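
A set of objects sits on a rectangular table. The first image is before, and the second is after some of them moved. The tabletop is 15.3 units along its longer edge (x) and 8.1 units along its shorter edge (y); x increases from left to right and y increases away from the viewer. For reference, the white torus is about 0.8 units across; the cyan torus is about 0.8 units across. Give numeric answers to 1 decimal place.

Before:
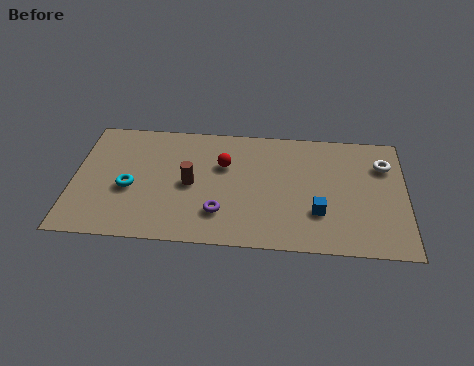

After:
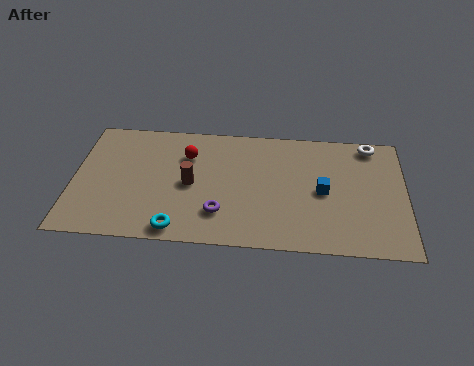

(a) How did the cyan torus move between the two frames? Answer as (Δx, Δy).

(2.3, -2.5)

The cyan torus started near (2.6, 3.4) and ended near (4.9, 0.9).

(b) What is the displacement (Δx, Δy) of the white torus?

(-0.6, 1.3)

From the two frames, the white torus sits at roughly (14.3, 5.9) before and (13.7, 7.2) after.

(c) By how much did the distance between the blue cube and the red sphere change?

+1.4

Before: roughly 5.2 units apart; after: 6.6. That's 1.4 units further apart.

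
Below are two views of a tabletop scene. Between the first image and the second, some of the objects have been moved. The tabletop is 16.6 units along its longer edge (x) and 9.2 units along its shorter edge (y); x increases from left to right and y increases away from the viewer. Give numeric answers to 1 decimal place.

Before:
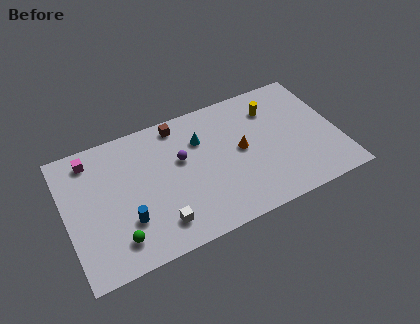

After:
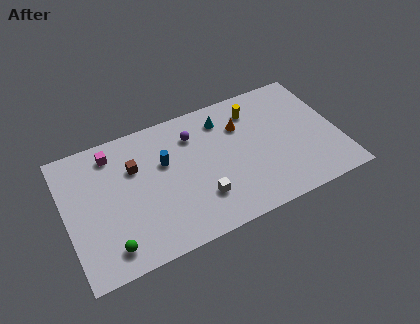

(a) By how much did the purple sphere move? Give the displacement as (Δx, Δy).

(0.9, 1.4)

The purple sphere was at about (7.1, 5.6) and moved to about (8.0, 7.0).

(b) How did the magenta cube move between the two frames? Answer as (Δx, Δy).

(1.3, -0.1)

The magenta cube was at about (1.8, 7.8) and moved to about (3.1, 7.7).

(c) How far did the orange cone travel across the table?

1.7

The orange cone moved from about (10.7, 4.8) to (10.9, 6.5), a distance of √(0.2² + 1.7²) ≈ 1.7.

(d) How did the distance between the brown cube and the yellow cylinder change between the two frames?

+1.8

Before: roughly 5.8 units apart; after: 7.6. That's 1.8 units further apart.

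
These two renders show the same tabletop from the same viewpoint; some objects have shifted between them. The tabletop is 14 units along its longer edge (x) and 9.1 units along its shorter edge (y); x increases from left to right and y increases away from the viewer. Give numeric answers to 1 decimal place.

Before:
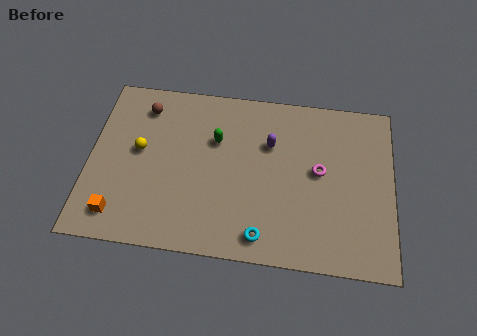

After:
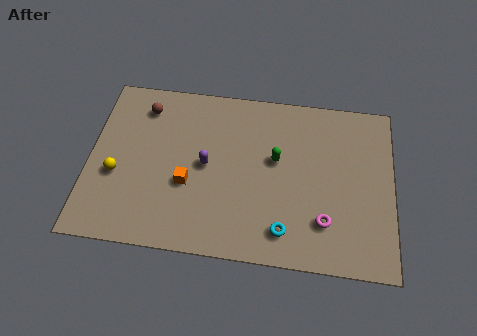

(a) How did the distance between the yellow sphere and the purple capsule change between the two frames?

-1.9

They were about 6.1 units apart before and 4.2 after — 1.9 units closer together.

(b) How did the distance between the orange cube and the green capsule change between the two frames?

-1.8

They were about 6.2 units apart before and 4.4 after — 1.8 units closer together.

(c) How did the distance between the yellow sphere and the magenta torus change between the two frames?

+1.4

They were about 8.3 units apart before and 9.7 after — 1.4 units further apart.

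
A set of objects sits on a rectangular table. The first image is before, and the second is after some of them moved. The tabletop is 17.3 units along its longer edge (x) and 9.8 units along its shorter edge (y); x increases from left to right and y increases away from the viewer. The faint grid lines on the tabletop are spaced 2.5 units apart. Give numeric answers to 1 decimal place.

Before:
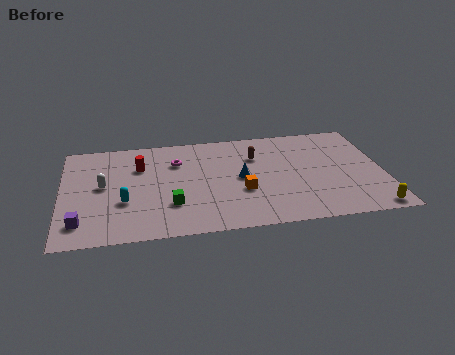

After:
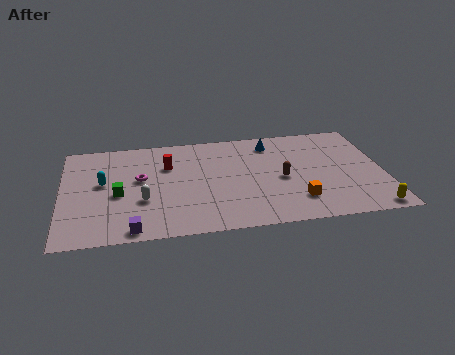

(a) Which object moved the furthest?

the blue cone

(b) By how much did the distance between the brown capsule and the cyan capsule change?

+1.7

They were about 8.0 units apart before and 9.7 after — 1.7 units further apart.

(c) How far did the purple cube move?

2.9

The purple cube moved from about (1.0, 1.9) to (3.7, 0.9), a distance of √(2.7² + 1.0²) ≈ 2.9.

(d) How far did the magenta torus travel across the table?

2.4

The magenta torus moved from about (6.2, 7.0) to (4.2, 5.6), a distance of √(2.0² + 1.4²) ≈ 2.4.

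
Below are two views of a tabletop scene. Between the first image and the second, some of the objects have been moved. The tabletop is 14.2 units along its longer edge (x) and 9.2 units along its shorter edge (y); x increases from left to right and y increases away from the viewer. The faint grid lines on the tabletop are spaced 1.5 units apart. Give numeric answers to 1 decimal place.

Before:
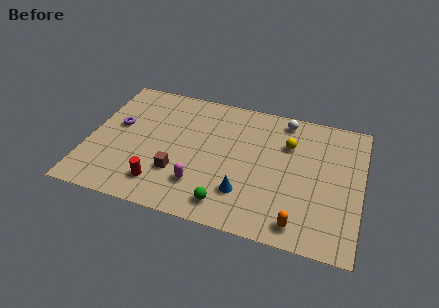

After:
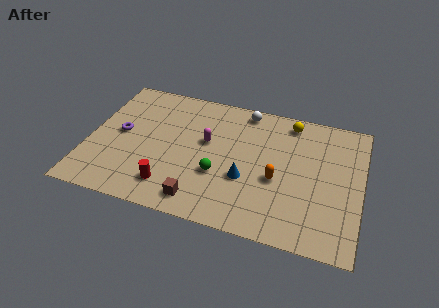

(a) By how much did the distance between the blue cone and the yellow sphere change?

+0.5

The distance was about 4.5 in the first image and 5.0 in the second, so they moved 0.5 units further apart.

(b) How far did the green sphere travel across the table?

2.0

From (7.5, 1.4) to (6.9, 3.3), the green sphere covered √(0.6² + 1.9²) ≈ 2.0 units.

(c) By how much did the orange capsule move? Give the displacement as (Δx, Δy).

(-1.3, 2.6)

The orange capsule started near (11.2, 1.2) and ended near (9.9, 3.8).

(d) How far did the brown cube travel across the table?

2.0

The brown cube was near (4.8, 2.8) before and (6.1, 1.3) after, so it travelled √(1.3² + 1.5²) ≈ 2.0 units.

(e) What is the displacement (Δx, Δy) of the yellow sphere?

(0.0, 1.6)

From the two frames, the yellow sphere sits at roughly (10.3, 6.4) before and (10.3, 8.0) after.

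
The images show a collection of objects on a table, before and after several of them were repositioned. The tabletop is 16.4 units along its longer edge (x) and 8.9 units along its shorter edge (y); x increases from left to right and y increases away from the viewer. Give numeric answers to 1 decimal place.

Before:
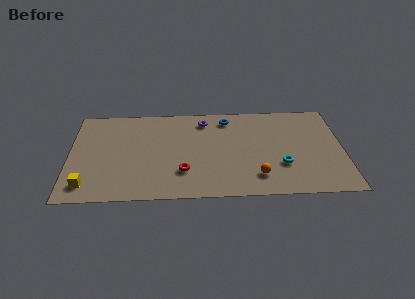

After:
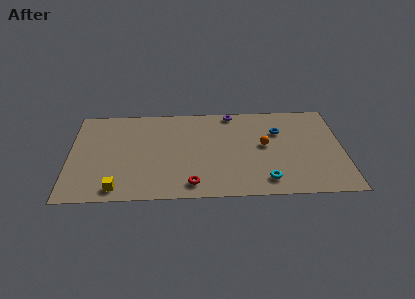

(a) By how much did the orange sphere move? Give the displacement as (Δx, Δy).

(0.5, 2.9)

The orange sphere started near (11.2, 1.9) and ended near (11.7, 4.8).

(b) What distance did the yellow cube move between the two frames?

1.8

From (1.1, 1.5) to (2.9, 1.1), the yellow cube covered √(1.8² + 0.4²) ≈ 1.8 units.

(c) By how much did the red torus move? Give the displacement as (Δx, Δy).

(0.5, -1.2)

From the two frames, the red torus sits at roughly (6.8, 2.5) before and (7.3, 1.3) after.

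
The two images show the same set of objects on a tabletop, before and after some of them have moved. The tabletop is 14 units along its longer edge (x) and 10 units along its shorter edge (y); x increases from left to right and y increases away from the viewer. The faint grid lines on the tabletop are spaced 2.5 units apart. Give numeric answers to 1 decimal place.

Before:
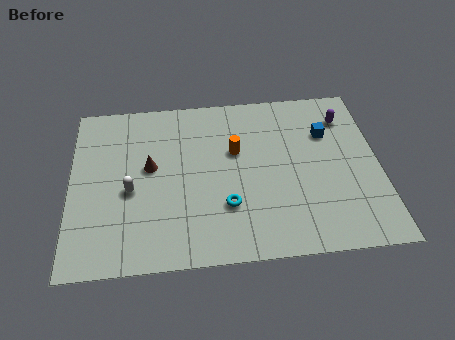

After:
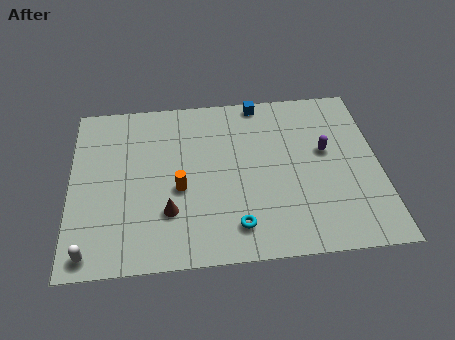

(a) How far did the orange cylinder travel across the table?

3.3

From (7.5, 6.2) to (4.9, 4.2), the orange cylinder covered √(2.6² + 2.0²) ≈ 3.3 units.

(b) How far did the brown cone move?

2.8

The brown cone was near (3.6, 5.6) before and (4.4, 2.9) after, so it travelled √(0.8² + 2.7²) ≈ 2.8 units.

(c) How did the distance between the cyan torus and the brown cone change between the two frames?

-1.1

Before: roughly 4.3 units apart; after: 3.2. That's 1.1 units closer together.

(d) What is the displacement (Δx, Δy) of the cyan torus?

(0.4, -1.2)

The cyan torus was at about (7.0, 3.0) and moved to about (7.4, 1.8).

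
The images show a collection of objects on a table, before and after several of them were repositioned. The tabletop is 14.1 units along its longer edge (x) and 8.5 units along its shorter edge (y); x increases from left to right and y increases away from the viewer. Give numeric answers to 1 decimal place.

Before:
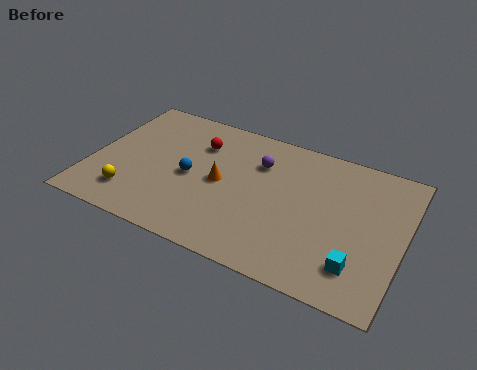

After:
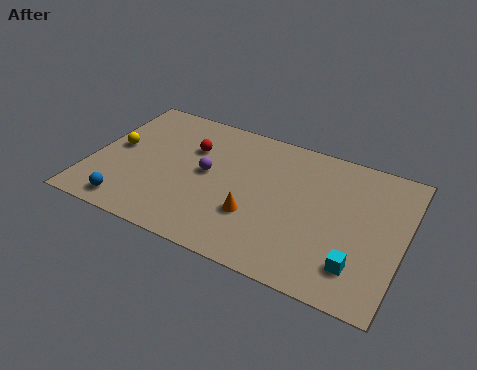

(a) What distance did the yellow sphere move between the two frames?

2.9

The yellow sphere was near (2.1, 1.8) before and (1.0, 4.5) after, so it travelled √(1.1² + 2.7²) ≈ 2.9 units.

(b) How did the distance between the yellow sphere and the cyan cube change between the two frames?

+1.4

The distance was about 10.2 in the first image and 11.6 in the second, so they moved 1.4 units further apart.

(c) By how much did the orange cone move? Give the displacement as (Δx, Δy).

(1.7, -1.4)

The orange cone was at about (5.9, 4.2) and moved to about (7.6, 2.8).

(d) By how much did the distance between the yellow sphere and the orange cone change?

+2.3

Before: roughly 4.5 units apart; after: 6.8. That's 2.3 units further apart.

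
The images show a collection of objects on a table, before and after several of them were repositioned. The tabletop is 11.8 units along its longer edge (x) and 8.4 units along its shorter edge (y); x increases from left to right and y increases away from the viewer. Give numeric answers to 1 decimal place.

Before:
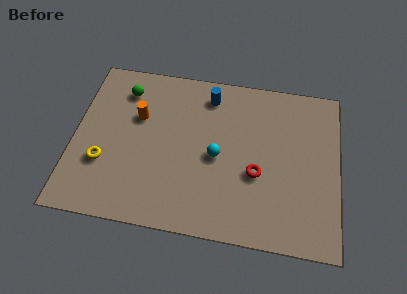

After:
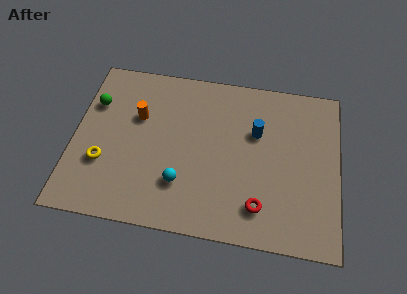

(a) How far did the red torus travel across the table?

1.6

The red torus was near (8.2, 3.3) before and (8.4, 1.7) after, so it travelled √(0.2² + 1.6²) ≈ 1.6 units.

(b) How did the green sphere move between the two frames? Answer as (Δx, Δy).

(-1.3, -0.9)

The green sphere was at about (2.1, 6.7) and moved to about (0.8, 5.8).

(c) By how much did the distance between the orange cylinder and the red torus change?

+0.9

The distance was about 5.8 in the first image and 6.7 in the second, so they moved 0.9 units further apart.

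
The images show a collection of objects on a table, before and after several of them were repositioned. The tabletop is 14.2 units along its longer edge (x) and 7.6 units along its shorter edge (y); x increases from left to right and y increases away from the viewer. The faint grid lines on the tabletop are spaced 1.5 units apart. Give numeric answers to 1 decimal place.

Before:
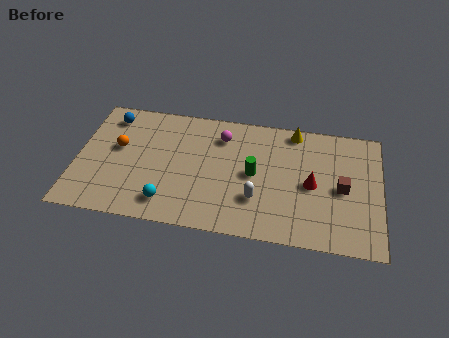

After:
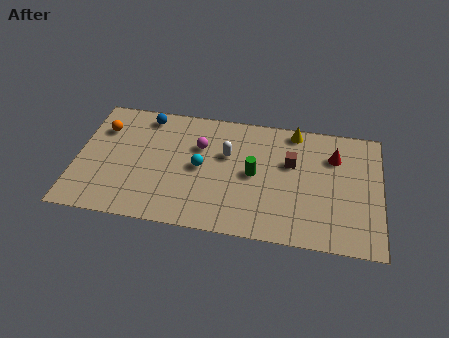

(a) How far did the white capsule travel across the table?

2.9

The white capsule was near (8.5, 2.3) before and (7.0, 4.8) after, so it travelled √(1.5² + 2.5²) ≈ 2.9 units.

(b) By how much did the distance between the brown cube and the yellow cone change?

-1.9

The distance was about 3.9 in the first image and 2.0 in the second, so they moved 1.9 units closer together.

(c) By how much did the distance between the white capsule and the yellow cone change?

-1.1

The distance was about 4.8 in the first image and 3.7 in the second, so they moved 1.1 units closer together.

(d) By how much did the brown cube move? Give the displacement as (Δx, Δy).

(-2.4, 1.2)

From the two frames, the brown cube sits at roughly (12.4, 3.6) before and (10.0, 4.8) after.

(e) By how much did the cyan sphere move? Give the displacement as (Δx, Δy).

(1.4, 2.4)

The cyan sphere was at about (4.4, 1.4) and moved to about (5.8, 3.8).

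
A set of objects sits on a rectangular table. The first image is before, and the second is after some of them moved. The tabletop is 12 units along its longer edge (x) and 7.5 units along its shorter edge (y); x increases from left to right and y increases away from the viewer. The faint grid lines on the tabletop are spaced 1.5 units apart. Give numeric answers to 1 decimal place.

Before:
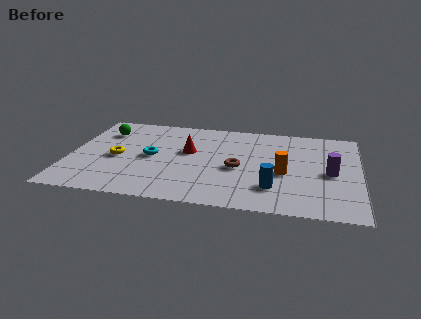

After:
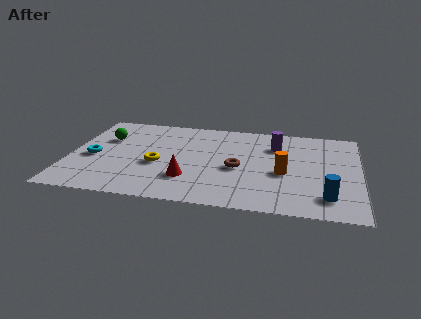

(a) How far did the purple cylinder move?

3.0

The purple cylinder was near (10.8, 3.5) before and (8.5, 5.5) after, so it travelled √(2.3² + 2.0²) ≈ 3.0 units.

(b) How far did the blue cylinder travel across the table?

2.2

From (8.5, 1.9) to (10.7, 1.5), the blue cylinder covered √(2.2² + 0.4²) ≈ 2.2 units.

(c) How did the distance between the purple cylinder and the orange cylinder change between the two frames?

+0.4

Before: roughly 1.9 units apart; after: 2.3. That's 0.4 units further apart.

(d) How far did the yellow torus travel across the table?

1.7

The yellow torus moved from about (2.0, 3.4) to (3.7, 3.1), a distance of √(1.7² + 0.3²) ≈ 1.7.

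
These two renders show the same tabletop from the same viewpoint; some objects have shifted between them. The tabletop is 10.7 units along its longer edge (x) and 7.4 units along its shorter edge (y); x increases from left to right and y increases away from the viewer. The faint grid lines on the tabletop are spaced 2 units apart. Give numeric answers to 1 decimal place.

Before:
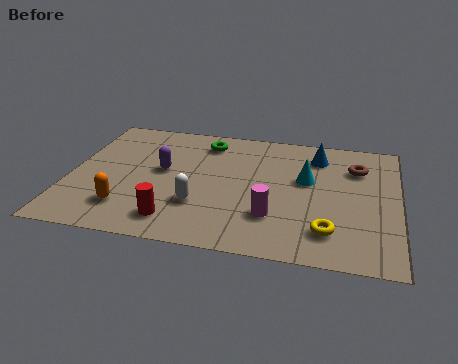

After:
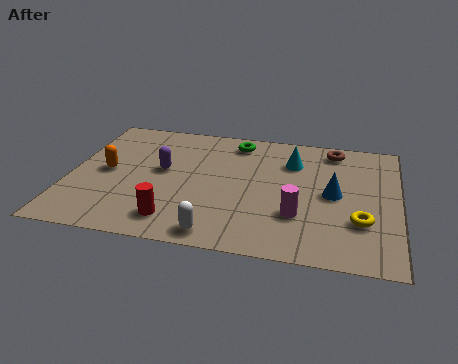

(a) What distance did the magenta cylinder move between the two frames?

0.8

The magenta cylinder was near (6.7, 2.1) before and (7.5, 2.3) after, so it travelled √(0.8² + 0.2²) ≈ 0.8 units.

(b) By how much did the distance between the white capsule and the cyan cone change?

+1.1

They were about 4.0 units apart before and 5.1 after — 1.1 units further apart.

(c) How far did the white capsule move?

1.7

The white capsule was near (4.3, 2.3) before and (5.0, 0.8) after, so it travelled √(0.7² + 1.5²) ≈ 1.7 units.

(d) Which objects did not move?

the purple capsule and the red cylinder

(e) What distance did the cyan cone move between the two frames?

1.1

The cyan cone was near (7.7, 4.4) before and (7.2, 5.4) after, so it travelled √(0.5² + 1.0²) ≈ 1.1 units.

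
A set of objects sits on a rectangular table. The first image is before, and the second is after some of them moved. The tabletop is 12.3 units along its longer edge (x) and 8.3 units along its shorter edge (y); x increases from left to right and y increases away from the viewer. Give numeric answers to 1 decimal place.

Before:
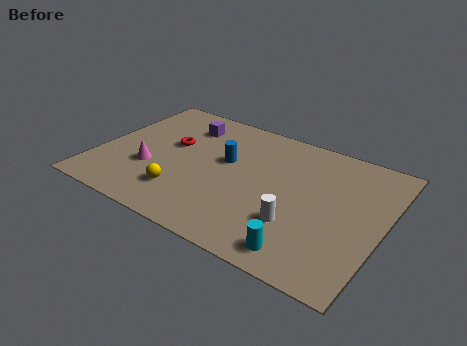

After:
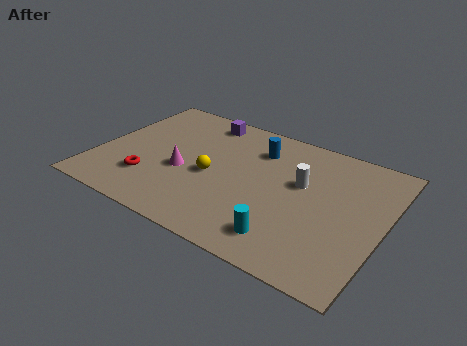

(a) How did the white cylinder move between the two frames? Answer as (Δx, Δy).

(-0.2, 2.5)

The white cylinder was at about (8.9, 2.5) and moved to about (8.7, 5.0).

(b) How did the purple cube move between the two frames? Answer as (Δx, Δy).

(0.7, 0.7)

The purple cube was at about (3.3, 6.5) and moved to about (4.0, 7.2).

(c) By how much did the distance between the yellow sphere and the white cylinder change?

-1.0

The distance was about 4.9 in the first image and 3.9 in the second, so they moved 1.0 units closer together.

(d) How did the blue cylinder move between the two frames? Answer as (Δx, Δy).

(1.2, 1.4)

The blue cylinder was at about (5.4, 4.9) and moved to about (6.6, 6.3).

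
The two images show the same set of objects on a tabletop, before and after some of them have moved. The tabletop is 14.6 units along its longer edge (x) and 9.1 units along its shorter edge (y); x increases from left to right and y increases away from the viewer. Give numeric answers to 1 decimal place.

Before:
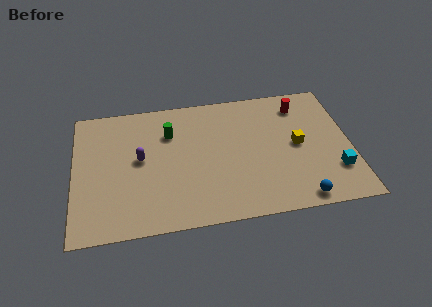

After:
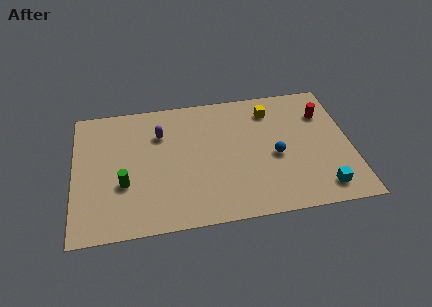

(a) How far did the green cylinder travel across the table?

4.1

The green cylinder was near (5.1, 6.5) before and (2.6, 3.3) after, so it travelled √(2.5² + 3.2²) ≈ 4.1 units.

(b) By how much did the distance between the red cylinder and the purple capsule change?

-0.3

Before: roughly 9.0 units apart; after: 8.7. That's 0.3 units closer together.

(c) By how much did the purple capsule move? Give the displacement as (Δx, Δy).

(1.1, 1.6)

From the two frames, the purple capsule sits at roughly (3.5, 4.9) before and (4.6, 6.5) after.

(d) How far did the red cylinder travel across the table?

1.4

The red cylinder was near (12.1, 7.4) before and (13.3, 6.6) after, so it travelled √(1.2² + 0.8²) ≈ 1.4 units.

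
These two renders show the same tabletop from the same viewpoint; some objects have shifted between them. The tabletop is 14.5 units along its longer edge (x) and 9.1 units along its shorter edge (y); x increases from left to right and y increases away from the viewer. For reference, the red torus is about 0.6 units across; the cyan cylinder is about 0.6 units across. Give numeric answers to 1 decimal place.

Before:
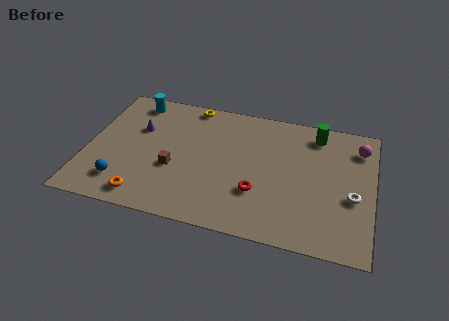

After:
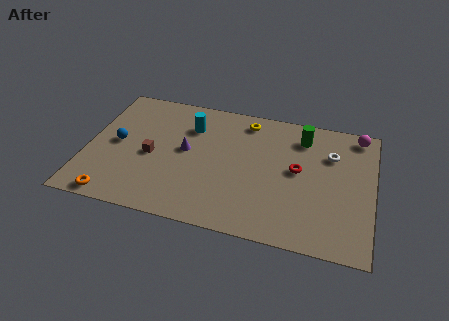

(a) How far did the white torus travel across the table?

3.0

The white torus moved from about (13.5, 3.7) to (12.3, 6.4), a distance of √(1.2² + 2.7²) ≈ 3.0.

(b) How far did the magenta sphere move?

0.9

The magenta sphere was near (13.7, 7.2) before and (13.6, 8.1) after, so it travelled √(0.1² + 0.9²) ≈ 0.9 units.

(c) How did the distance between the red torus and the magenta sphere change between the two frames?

-2.2

Before: roughly 6.5 units apart; after: 4.3. That's 2.2 units closer together.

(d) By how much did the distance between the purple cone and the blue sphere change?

-0.5

The distance was about 4.0 in the first image and 3.5 in the second, so they moved 0.5 units closer together.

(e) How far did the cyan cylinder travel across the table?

3.2

The cyan cylinder was near (2.1, 7.9) before and (5.1, 6.7) after, so it travelled √(3.0² + 1.2²) ≈ 3.2 units.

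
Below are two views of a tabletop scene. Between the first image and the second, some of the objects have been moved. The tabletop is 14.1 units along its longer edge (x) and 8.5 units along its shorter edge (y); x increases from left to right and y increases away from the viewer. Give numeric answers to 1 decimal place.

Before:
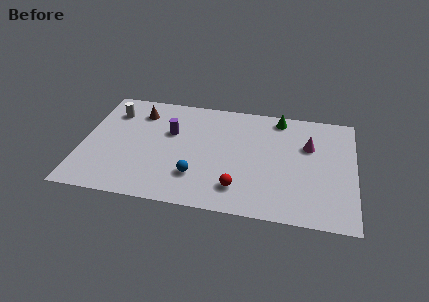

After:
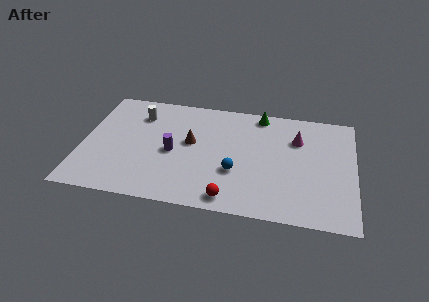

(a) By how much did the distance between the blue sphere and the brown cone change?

-2.4

Before: roughly 5.4 units apart; after: 3.0. That's 2.4 units closer together.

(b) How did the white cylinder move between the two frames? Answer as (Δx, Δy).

(1.4, 0.0)

The white cylinder started near (1.4, 6.5) and ended near (2.8, 6.5).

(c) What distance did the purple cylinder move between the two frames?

1.5

From (4.5, 5.4) to (4.7, 3.9), the purple cylinder covered √(0.2² + 1.5²) ≈ 1.5 units.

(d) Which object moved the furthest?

the brown cone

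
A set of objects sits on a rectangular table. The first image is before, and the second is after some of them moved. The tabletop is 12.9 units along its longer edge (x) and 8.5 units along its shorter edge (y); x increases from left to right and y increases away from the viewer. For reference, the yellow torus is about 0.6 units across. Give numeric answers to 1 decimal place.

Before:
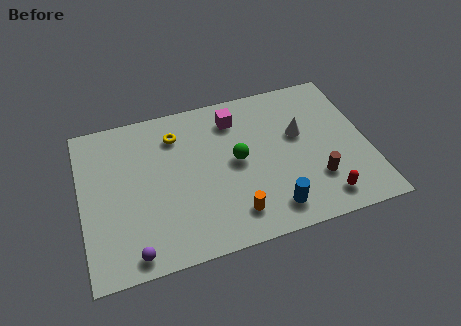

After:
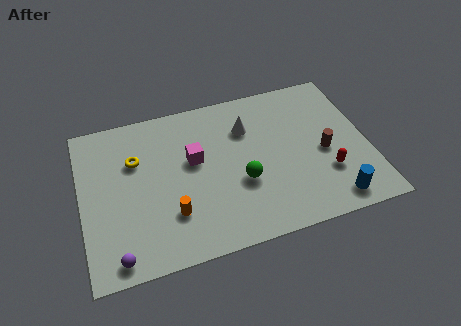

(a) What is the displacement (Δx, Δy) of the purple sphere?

(-0.7, 0.0)

The purple sphere started near (2.1, 0.9) and ended near (1.4, 0.9).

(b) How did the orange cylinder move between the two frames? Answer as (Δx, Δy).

(-2.7, 0.8)

The orange cylinder was at about (6.6, 1.6) and moved to about (3.9, 2.4).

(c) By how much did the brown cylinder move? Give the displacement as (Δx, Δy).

(0.5, 1.4)

The brown cylinder started near (10.4, 2.4) and ended near (10.9, 3.8).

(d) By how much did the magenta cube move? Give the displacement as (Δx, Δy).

(-2.0, -1.8)

The magenta cube started near (7.1, 6.8) and ended near (5.1, 5.0).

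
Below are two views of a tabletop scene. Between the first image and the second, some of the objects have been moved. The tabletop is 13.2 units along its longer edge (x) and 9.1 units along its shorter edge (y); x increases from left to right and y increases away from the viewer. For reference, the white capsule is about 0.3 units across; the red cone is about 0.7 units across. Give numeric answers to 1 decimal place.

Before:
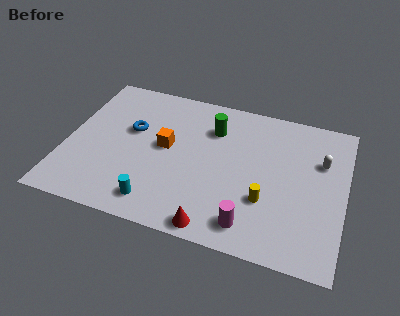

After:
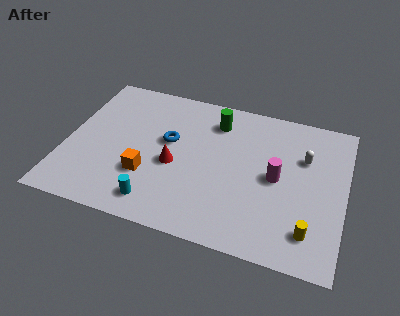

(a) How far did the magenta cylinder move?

3.3

The magenta cylinder moved from about (9.0, 1.4) to (10.0, 4.5), a distance of √(1.0² + 3.1²) ≈ 3.3.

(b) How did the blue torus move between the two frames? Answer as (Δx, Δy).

(1.8, -0.2)

From the two frames, the blue torus sits at roughly (3.0, 5.5) before and (4.8, 5.3) after.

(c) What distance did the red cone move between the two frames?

3.8

The red cone was near (7.4, 0.8) before and (5.2, 3.9) after, so it travelled √(2.2² + 3.1²) ≈ 3.8 units.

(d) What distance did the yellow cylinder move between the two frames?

2.4

The yellow cylinder moved from about (9.6, 3.0) to (11.7, 1.8), a distance of √(2.1² + 1.2²) ≈ 2.4.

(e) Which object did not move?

the cyan cylinder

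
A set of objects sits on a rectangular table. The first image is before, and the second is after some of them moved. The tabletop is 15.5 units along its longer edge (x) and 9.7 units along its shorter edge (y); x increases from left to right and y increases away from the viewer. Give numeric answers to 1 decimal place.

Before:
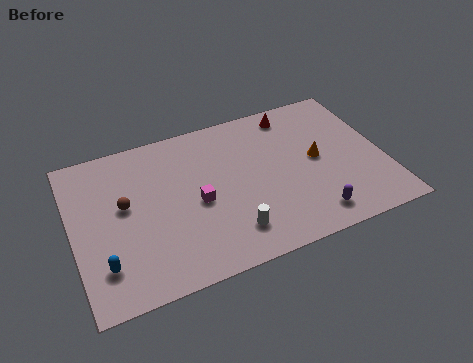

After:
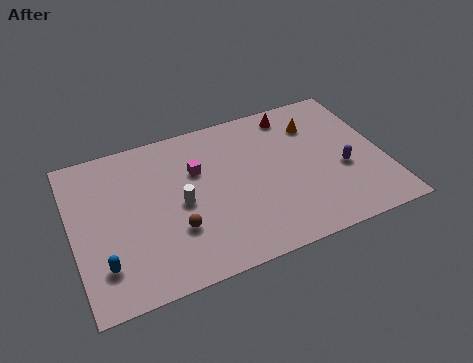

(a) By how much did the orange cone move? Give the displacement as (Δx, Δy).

(0.2, 2.3)

From the two frames, the orange cone sits at roughly (12.2, 5.0) before and (12.4, 7.3) after.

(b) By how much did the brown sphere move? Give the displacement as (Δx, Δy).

(2.3, -2.4)

From the two frames, the brown sphere sits at roughly (2.6, 5.5) before and (4.9, 3.1) after.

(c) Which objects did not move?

the blue capsule and the red cone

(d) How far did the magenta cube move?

2.0

From (6.1, 4.4) to (6.3, 6.4), the magenta cube covered √(0.2² + 2.0²) ≈ 2.0 units.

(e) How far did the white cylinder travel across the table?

3.4

The white cylinder was near (7.5, 2.0) before and (5.3, 4.6) after, so it travelled √(2.2² + 2.6²) ≈ 3.4 units.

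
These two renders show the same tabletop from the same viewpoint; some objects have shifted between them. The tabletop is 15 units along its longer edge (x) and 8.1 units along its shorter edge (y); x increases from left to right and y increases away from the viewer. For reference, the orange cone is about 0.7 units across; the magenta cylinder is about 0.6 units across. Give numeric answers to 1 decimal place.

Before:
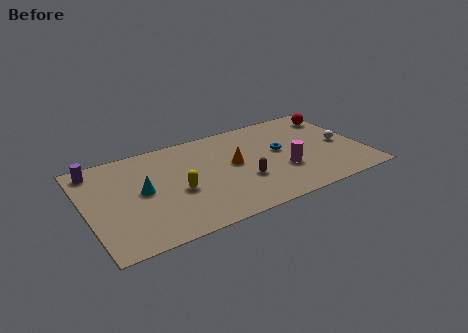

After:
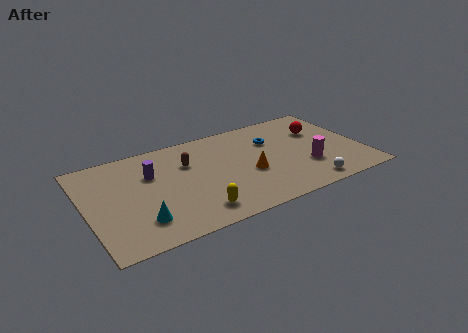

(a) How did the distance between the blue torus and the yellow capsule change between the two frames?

+0.5

The distance was about 5.9 in the first image and 6.4 in the second, so they moved 0.5 units further apart.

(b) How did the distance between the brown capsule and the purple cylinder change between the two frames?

-6.6

The distance was about 8.6 in the first image and 2.0 in the second, so they moved 6.6 units closer together.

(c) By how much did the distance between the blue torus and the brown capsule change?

+1.8

The distance was about 2.9 in the first image and 4.7 in the second, so they moved 1.8 units further apart.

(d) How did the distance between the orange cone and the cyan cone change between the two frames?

+1.3

They were about 5.0 units apart before and 6.3 after — 1.3 units further apart.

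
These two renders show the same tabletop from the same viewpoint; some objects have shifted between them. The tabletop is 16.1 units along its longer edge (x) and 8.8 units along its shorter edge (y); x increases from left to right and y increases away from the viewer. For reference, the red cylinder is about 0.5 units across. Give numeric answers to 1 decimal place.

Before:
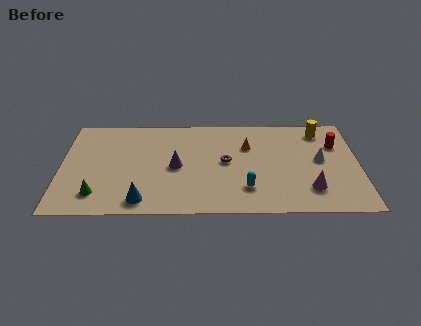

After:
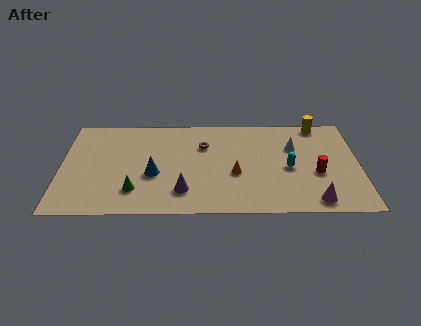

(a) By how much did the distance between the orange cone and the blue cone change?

-3.1

They were about 7.5 units apart before and 4.4 after — 3.1 units closer together.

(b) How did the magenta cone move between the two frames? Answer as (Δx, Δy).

(0.2, -1.0)

The magenta cone started near (13.4, 2.1) and ended near (13.6, 1.1).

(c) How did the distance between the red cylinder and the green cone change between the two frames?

-3.7

The distance was about 13.6 in the first image and 9.9 in the second, so they moved 3.7 units closer together.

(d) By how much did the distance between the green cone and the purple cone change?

-2.2

Before: roughly 4.8 units apart; after: 2.6. That's 2.2 units closer together.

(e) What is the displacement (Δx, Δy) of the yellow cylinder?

(-0.1, 0.6)

From the two frames, the yellow cylinder sits at roughly (14.1, 7.4) before and (14.0, 8.0) after.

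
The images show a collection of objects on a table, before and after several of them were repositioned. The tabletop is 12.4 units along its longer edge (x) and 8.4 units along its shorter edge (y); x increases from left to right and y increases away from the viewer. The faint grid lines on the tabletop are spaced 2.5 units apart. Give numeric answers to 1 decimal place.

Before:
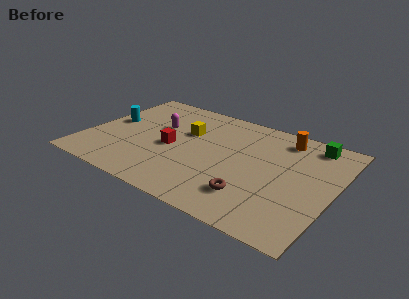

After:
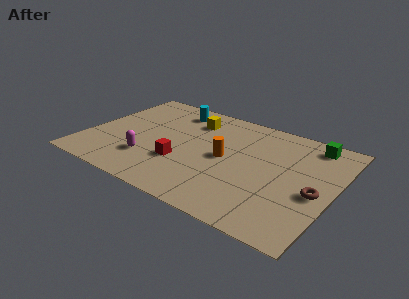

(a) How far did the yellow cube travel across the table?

1.1

The yellow cube moved from about (4.8, 5.4) to (4.9, 6.5), a distance of √(0.1² + 1.1²) ≈ 1.1.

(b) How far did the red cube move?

1.2

The red cube was near (4.3, 3.8) before and (5.0, 2.8) after, so it travelled √(0.7² + 1.0²) ≈ 1.2 units.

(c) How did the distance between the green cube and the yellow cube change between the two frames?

-0.3

Before: roughly 6.4 units apart; after: 6.1. That's 0.3 units closer together.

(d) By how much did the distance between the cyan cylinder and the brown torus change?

+0.4

The distance was about 8.1 in the first image and 8.5 in the second, so they moved 0.4 units further apart.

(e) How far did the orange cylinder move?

3.8

From (9.5, 7.1) to (7.0, 4.2), the orange cylinder covered √(2.5² + 2.9²) ≈ 3.8 units.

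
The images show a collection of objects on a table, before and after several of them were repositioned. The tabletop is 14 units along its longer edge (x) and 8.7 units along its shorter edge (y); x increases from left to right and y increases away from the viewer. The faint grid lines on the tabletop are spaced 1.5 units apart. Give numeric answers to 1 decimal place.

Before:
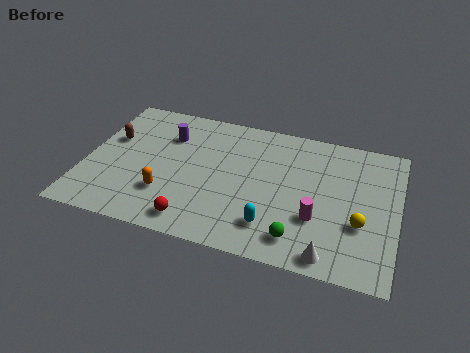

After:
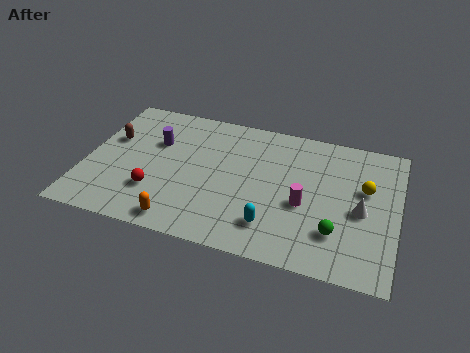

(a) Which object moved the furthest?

the white cone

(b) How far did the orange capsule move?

1.7

From (3.8, 2.5) to (4.6, 1.0), the orange capsule covered √(0.8² + 1.5²) ≈ 1.7 units.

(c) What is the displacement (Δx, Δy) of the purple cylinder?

(-0.5, -0.6)

The purple cylinder was at about (3.5, 6.3) and moved to about (3.0, 5.7).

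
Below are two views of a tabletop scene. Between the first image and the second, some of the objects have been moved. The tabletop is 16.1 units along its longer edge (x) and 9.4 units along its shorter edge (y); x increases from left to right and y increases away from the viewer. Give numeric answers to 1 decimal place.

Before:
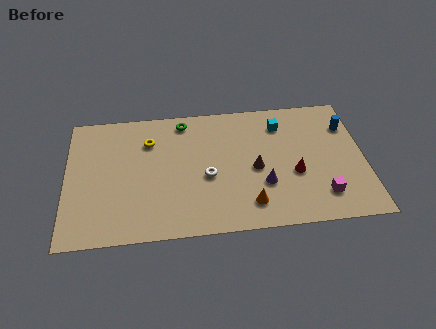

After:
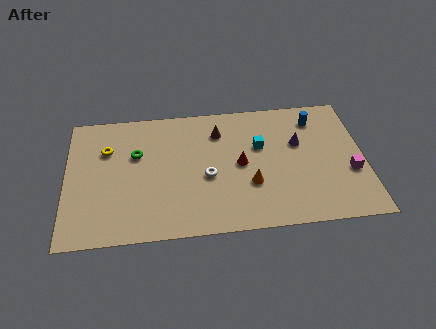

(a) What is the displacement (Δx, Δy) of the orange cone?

(0.1, 1.4)

The orange cone was at about (9.8, 1.8) and moved to about (9.9, 3.2).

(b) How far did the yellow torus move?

2.3

The yellow torus was near (4.5, 6.9) before and (2.2, 6.5) after, so it travelled √(2.3² + 0.4²) ≈ 2.3 units.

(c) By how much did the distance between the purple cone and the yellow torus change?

+3.2

The distance was about 7.2 in the first image and 10.4 in the second, so they moved 3.2 units further apart.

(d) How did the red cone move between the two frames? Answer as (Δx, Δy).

(-2.9, 1.0)

From the two frames, the red cone sits at roughly (12.3, 3.7) before and (9.4, 4.7) after.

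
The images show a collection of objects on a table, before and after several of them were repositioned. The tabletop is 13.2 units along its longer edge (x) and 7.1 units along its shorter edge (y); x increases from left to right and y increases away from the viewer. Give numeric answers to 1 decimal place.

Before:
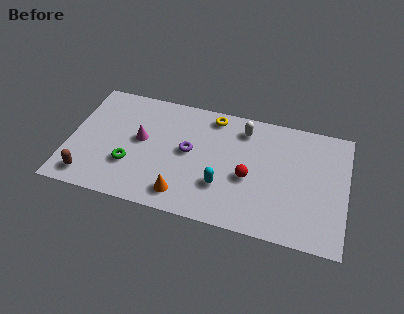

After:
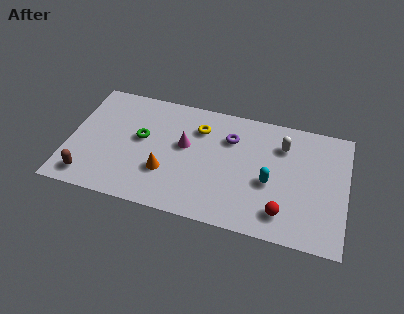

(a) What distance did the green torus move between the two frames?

1.7

The green torus moved from about (3.0, 2.3) to (3.4, 4.0), a distance of √(0.4² + 1.7²) ≈ 1.7.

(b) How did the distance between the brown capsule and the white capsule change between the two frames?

+1.4

Before: roughly 8.5 units apart; after: 9.9. That's 1.4 units further apart.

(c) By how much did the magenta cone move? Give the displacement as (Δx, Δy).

(2.1, 0.2)

The magenta cone was at about (3.4, 3.9) and moved to about (5.5, 4.1).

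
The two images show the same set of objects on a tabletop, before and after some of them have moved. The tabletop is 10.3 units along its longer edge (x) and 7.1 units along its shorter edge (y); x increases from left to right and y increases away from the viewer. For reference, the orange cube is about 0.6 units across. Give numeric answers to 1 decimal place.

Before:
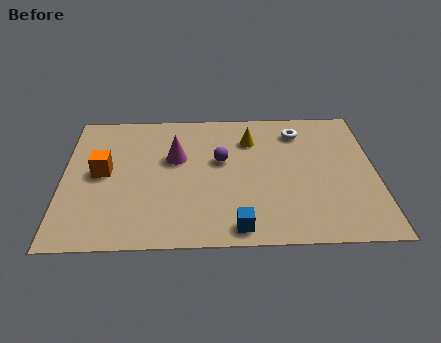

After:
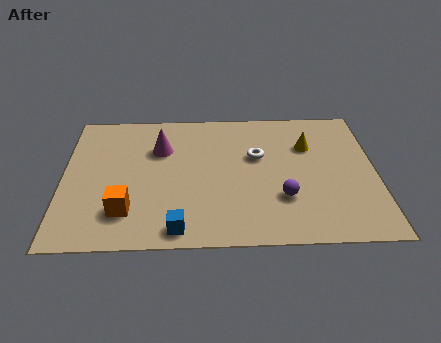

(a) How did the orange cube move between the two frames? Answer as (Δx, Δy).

(0.8, -2.0)

From the two frames, the orange cube sits at roughly (1.3, 3.7) before and (2.1, 1.7) after.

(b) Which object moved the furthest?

the purple sphere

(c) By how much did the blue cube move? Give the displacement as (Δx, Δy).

(-1.9, 0.0)

The blue cube started near (5.7, 0.8) and ended near (3.8, 0.8).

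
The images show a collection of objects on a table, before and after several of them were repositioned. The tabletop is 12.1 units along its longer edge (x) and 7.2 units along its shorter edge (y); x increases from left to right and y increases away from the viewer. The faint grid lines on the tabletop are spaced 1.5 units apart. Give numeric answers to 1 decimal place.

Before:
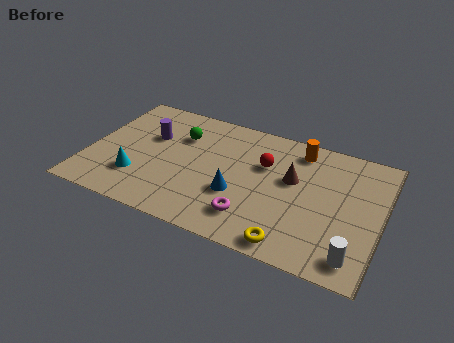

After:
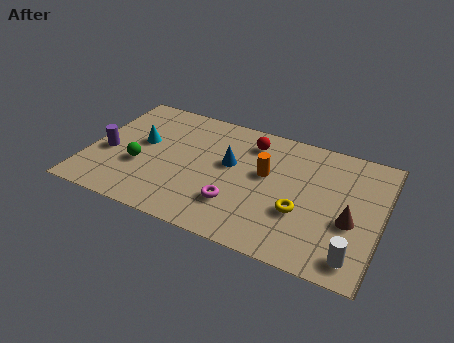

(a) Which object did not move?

the white cylinder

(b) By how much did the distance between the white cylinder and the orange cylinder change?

-0.7

Before: roughly 5.7 units apart; after: 5.0. That's 0.7 units closer together.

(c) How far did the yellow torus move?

1.8

The yellow torus moved from about (8.7, 0.8) to (8.9, 2.6), a distance of √(0.2² + 1.8²) ≈ 1.8.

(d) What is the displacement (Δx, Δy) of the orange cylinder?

(-1.2, -1.9)

The orange cylinder was at about (8.5, 6.1) and moved to about (7.3, 4.2).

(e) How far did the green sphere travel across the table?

2.8

The green sphere moved from about (3.6, 5.1) to (2.2, 2.7), a distance of √(1.4² + 2.4²) ≈ 2.8.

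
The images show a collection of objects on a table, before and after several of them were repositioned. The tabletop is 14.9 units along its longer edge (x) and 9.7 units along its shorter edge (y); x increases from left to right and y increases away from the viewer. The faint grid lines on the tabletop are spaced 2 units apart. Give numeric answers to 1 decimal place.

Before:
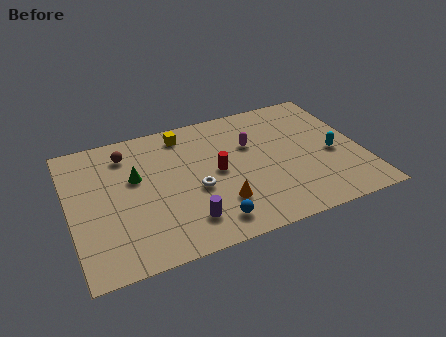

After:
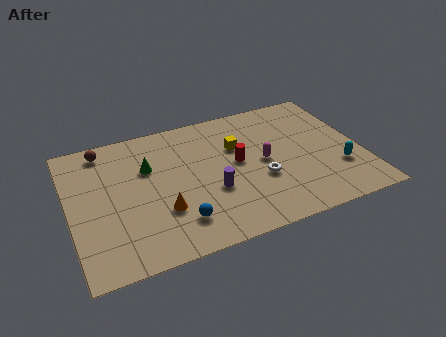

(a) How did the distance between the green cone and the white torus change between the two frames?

+2.7

Before: roughly 3.5 units apart; after: 6.2. That's 2.7 units further apart.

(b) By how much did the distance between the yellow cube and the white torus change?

-1.4

Before: roughly 4.3 units apart; after: 2.9. That's 1.4 units closer together.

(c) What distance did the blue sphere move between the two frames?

1.7

From (6.8, 1.5) to (5.2, 2.1), the blue sphere covered √(1.6² + 0.6²) ≈ 1.7 units.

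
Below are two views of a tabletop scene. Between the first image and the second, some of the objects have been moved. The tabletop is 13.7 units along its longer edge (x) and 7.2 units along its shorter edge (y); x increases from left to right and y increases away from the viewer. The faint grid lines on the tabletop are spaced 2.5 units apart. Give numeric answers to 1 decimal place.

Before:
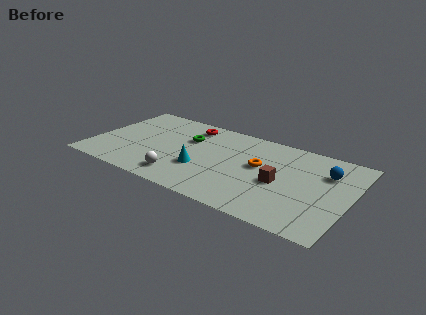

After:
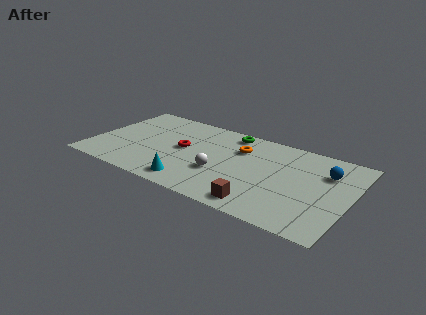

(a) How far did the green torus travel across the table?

2.6

The green torus moved from about (4.9, 4.8) to (7.0, 6.3), a distance of √(2.1² + 1.5²) ≈ 2.6.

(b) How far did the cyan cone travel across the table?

1.4

The cyan cone was near (6.0, 2.5) before and (5.7, 1.1) after, so it travelled √(0.3² + 1.4²) ≈ 1.4 units.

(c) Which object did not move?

the blue sphere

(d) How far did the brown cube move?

2.3

The brown cube was near (10.1, 3.2) before and (9.4, 1.0) after, so it travelled √(0.7² + 2.2²) ≈ 2.3 units.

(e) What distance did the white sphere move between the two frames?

2.3

The white sphere was near (5.1, 1.3) before and (7.0, 2.6) after, so it travelled √(1.9² + 1.3²) ≈ 2.3 units.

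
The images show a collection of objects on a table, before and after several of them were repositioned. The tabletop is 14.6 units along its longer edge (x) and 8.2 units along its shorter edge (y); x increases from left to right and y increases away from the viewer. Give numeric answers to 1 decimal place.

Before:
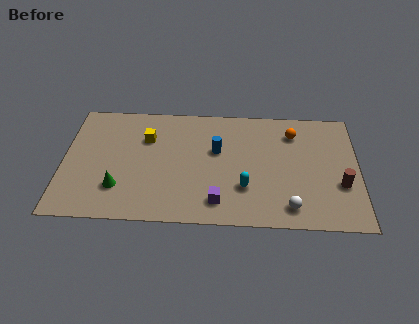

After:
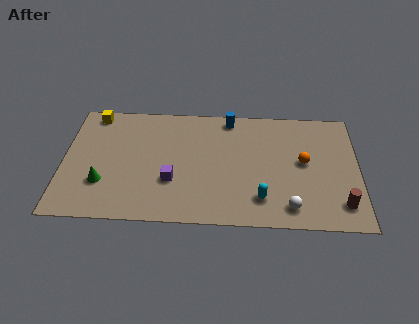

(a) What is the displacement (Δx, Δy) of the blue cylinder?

(0.6, 2.3)

The blue cylinder was at about (7.6, 5.0) and moved to about (8.2, 7.3).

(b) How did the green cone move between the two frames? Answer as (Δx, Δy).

(-0.8, 0.3)

From the two frames, the green cone sits at roughly (2.8, 2.2) before and (2.0, 2.5) after.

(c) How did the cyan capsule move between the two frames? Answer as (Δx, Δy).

(0.8, -0.7)

The cyan capsule started near (9.0, 2.5) and ended near (9.8, 1.8).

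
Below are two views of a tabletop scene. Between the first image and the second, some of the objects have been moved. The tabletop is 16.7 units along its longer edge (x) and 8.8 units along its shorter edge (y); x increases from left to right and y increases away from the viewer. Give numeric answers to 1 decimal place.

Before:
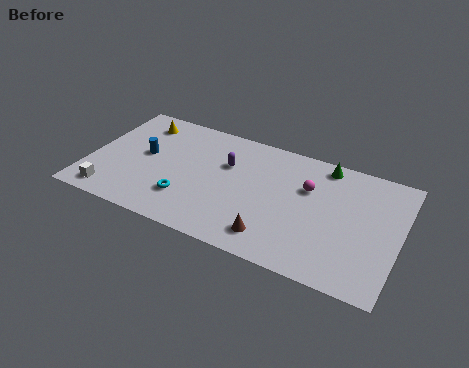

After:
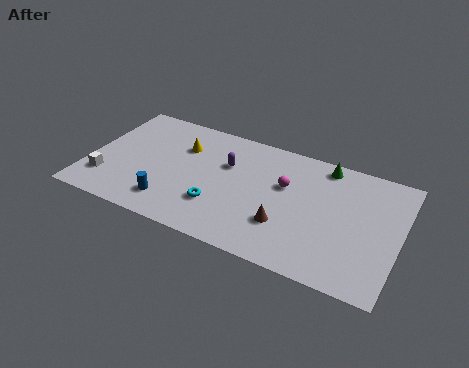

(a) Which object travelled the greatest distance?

the blue cylinder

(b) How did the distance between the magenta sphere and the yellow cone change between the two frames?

-3.8

Before: roughly 9.5 units apart; after: 5.7. That's 3.8 units closer together.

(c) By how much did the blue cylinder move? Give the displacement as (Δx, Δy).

(1.8, -3.0)

The blue cylinder started near (2.9, 4.8) and ended near (4.7, 1.8).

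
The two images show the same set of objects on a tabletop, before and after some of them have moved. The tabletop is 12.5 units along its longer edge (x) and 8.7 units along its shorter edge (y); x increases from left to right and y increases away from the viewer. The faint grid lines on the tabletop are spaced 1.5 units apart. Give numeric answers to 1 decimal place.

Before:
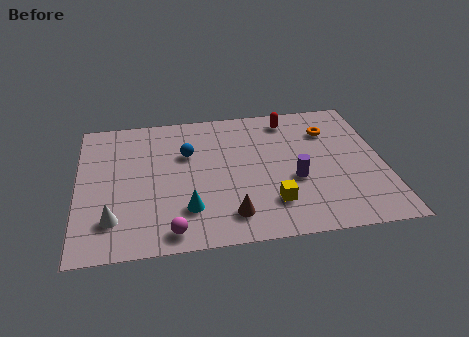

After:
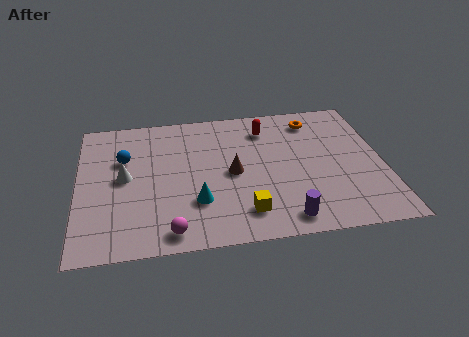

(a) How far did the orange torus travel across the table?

1.0

The orange torus moved from about (10.4, 6.4) to (9.8, 7.2), a distance of √(0.6² + 0.8²) ≈ 1.0.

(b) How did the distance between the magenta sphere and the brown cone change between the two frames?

+1.6

The distance was about 2.5 in the first image and 4.1 in the second, so they moved 1.6 units further apart.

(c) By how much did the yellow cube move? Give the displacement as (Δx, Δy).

(-1.1, -0.4)

The yellow cube started near (7.8, 2.1) and ended near (6.7, 1.7).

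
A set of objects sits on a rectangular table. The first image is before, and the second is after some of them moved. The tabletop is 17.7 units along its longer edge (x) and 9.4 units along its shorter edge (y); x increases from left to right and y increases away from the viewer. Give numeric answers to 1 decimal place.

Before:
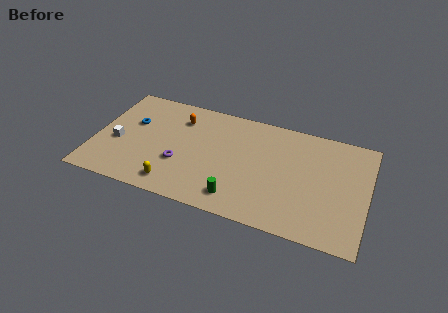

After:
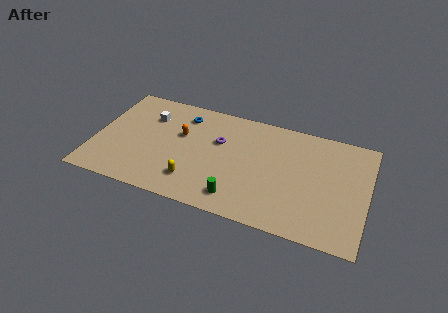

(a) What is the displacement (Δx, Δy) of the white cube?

(1.8, 2.9)

The white cube was at about (1.5, 3.9) and moved to about (3.3, 6.8).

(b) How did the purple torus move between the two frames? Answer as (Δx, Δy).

(2.3, 2.7)

From the two frames, the purple torus sits at roughly (5.7, 3.3) before and (8.0, 6.0) after.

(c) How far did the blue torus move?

3.6

The blue torus moved from about (2.3, 5.9) to (5.5, 7.6), a distance of √(3.2² + 1.7²) ≈ 3.6.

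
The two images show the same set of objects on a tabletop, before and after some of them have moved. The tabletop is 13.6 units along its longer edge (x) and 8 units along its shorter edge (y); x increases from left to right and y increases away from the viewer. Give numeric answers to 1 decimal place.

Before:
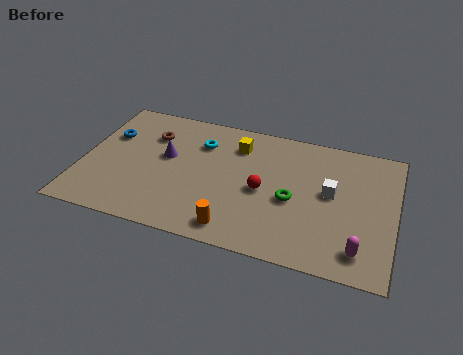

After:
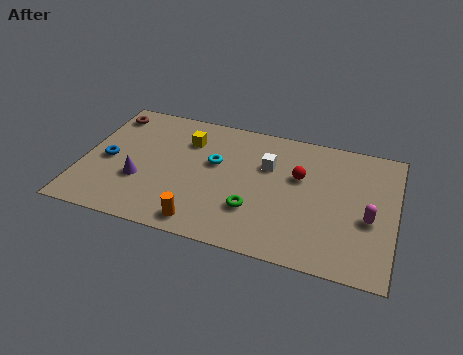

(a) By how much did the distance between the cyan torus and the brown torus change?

+3.1

Before: roughly 2.2 units apart; after: 5.3. That's 3.1 units further apart.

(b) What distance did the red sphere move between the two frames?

2.0

The red sphere moved from about (7.9, 3.7) to (9.4, 5.0), a distance of √(1.5² + 1.3²) ≈ 2.0.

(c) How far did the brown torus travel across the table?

2.2

The brown torus was near (2.8, 5.8) before and (0.8, 6.7) after, so it travelled √(2.0² + 0.9²) ≈ 2.2 units.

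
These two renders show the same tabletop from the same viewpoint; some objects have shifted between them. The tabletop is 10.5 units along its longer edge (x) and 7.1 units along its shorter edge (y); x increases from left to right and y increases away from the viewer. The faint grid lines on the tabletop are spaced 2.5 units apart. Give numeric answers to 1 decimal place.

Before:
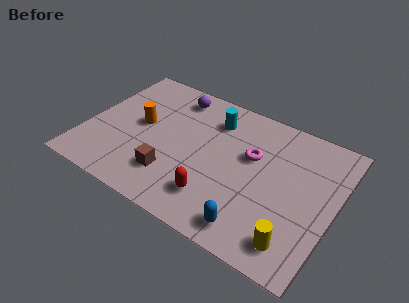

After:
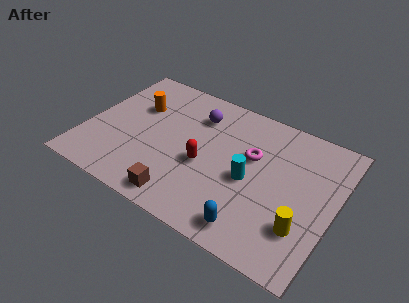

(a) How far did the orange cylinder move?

0.9

From (2.2, 3.8) to (1.9, 4.7), the orange cylinder covered √(0.3² + 0.9²) ≈ 0.9 units.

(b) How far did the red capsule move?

1.6

From (5.8, 1.6) to (5.1, 3.0), the red capsule covered √(0.7² + 1.4²) ≈ 1.6 units.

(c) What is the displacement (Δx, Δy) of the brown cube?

(0.6, -0.9)

From the two frames, the brown cube sits at roughly (3.9, 1.8) before and (4.5, 0.9) after.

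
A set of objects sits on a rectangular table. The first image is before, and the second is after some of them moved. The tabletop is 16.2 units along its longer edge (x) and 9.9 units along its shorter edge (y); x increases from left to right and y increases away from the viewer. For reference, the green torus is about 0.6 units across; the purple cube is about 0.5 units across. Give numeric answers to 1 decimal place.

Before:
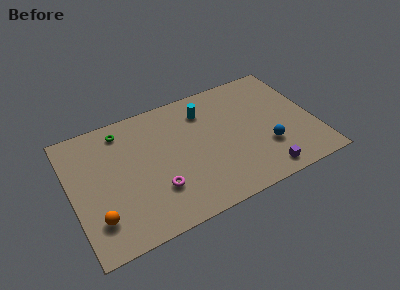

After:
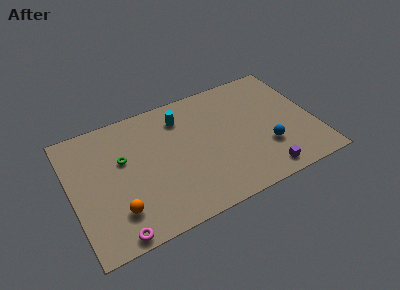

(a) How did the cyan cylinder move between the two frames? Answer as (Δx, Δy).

(-1.6, 0.1)

The cyan cylinder started near (9.2, 7.7) and ended near (7.6, 7.8).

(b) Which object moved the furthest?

the magenta torus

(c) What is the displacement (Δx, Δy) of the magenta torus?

(-3.0, -2.1)

The magenta torus was at about (5.4, 2.9) and moved to about (2.4, 0.8).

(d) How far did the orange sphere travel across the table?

1.3

The orange sphere was near (1.4, 2.4) before and (2.7, 2.4) after, so it travelled √(1.3² + 0.0²) ≈ 1.3 units.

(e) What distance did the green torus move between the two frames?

2.3

From (3.7, 8.4) to (3.5, 6.1), the green torus covered √(0.2² + 2.3²) ≈ 2.3 units.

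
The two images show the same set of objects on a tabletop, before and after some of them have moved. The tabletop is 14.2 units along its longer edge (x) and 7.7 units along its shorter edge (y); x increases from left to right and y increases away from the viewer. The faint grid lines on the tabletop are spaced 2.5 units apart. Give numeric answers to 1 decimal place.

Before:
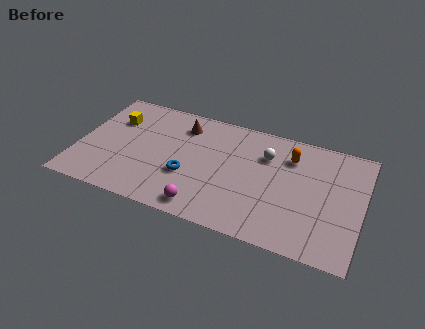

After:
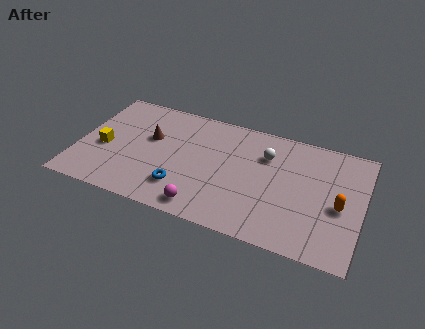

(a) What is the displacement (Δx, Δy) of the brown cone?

(-1.5, -1.4)

The brown cone started near (5.0, 6.1) and ended near (3.5, 4.7).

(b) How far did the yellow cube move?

2.1

From (1.6, 5.4) to (1.3, 3.3), the yellow cube covered √(0.3² + 2.1²) ≈ 2.1 units.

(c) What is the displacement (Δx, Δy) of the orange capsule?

(2.6, -2.4)

From the two frames, the orange capsule sits at roughly (10.5, 5.8) before and (13.1, 3.4) after.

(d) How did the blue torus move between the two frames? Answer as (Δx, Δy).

(-0.2, -0.9)

The blue torus started near (5.6, 2.8) and ended near (5.4, 1.9).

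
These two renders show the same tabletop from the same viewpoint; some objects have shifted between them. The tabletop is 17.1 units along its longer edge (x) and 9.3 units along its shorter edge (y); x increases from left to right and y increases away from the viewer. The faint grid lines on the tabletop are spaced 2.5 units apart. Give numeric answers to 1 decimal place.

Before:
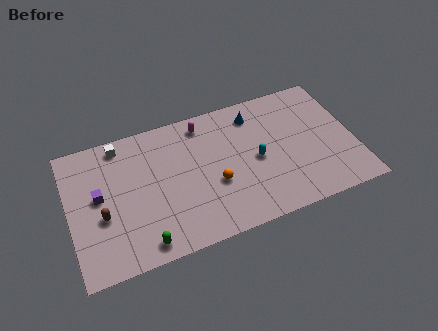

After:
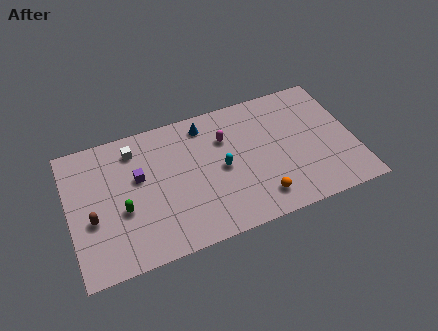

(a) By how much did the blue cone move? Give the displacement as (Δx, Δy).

(-3.0, 0.3)

The blue cone started near (11.4, 7.6) and ended near (8.4, 7.9).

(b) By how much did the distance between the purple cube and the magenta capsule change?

-1.7

The distance was about 7.1 in the first image and 5.4 in the second, so they moved 1.7 units closer together.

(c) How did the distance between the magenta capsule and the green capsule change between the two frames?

-1.1

Before: roughly 8.1 units apart; after: 7.0. That's 1.1 units closer together.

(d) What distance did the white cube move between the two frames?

1.0

From (3.3, 8.2) to (4.1, 7.6), the white cube covered √(0.8² + 0.6²) ≈ 1.0 units.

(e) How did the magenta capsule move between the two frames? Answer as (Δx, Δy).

(1.2, -1.5)

From the two frames, the magenta capsule sits at roughly (8.3, 8.0) before and (9.5, 6.5) after.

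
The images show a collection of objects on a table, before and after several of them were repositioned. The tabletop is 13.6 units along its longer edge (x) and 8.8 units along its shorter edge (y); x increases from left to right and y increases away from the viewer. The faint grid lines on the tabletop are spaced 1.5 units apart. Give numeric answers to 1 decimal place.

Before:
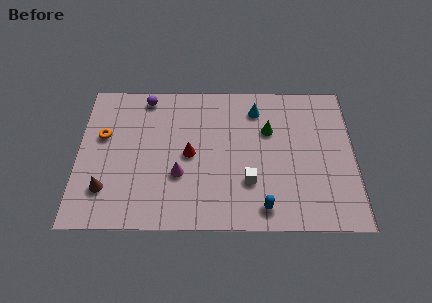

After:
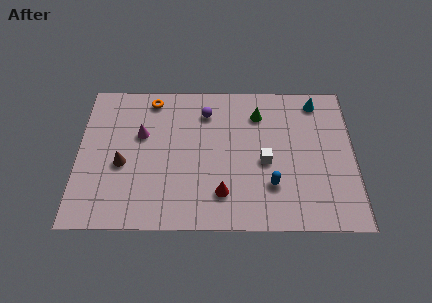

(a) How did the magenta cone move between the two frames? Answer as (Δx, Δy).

(-1.9, 2.4)

The magenta cone was at about (5.0, 3.1) and moved to about (3.1, 5.5).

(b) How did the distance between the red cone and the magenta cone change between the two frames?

+4.0

They were about 1.3 units apart before and 5.3 after — 4.0 units further apart.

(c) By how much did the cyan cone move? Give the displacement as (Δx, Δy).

(3.0, 0.5)

The cyan cone was at about (8.8, 7.1) and moved to about (11.8, 7.6).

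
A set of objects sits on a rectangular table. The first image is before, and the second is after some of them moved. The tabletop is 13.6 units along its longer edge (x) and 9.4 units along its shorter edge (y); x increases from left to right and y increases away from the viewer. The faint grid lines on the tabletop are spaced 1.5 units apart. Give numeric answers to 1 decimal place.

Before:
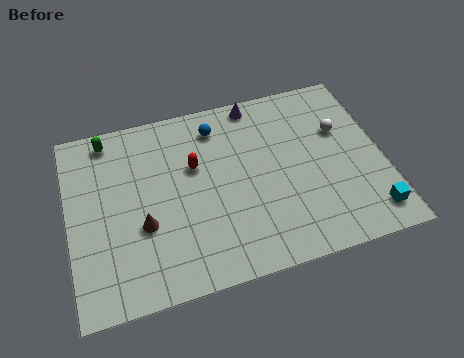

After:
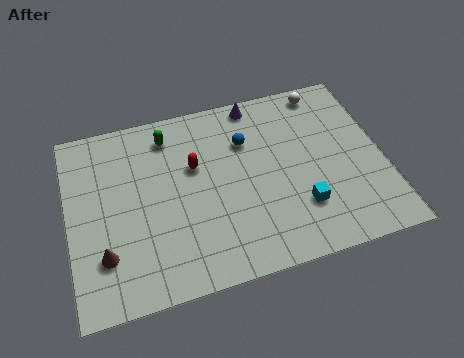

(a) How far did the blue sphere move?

1.6

The blue sphere moved from about (6.6, 7.7) to (7.8, 6.6), a distance of √(1.2² + 1.1²) ≈ 1.6.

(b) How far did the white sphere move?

2.4

The white sphere was near (11.9, 6.1) before and (11.4, 8.4) after, so it travelled √(0.5² + 2.3²) ≈ 2.4 units.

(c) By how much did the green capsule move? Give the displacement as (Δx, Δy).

(2.6, -0.5)

From the two frames, the green capsule sits at roughly (1.9, 8.3) before and (4.5, 7.8) after.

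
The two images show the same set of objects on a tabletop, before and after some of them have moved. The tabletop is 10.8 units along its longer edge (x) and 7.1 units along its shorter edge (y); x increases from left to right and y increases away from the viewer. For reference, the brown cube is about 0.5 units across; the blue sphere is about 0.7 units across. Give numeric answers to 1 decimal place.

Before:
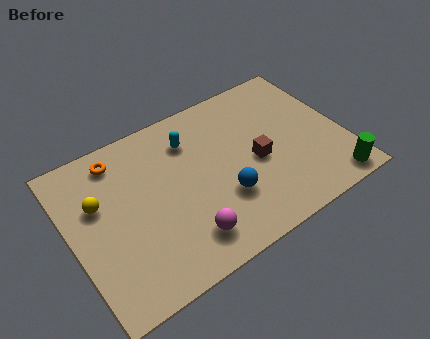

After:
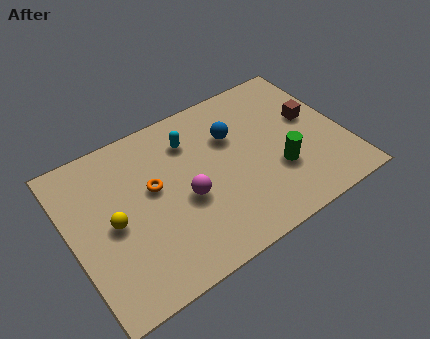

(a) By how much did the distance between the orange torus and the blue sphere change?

-1.8

They were about 5.2 units apart before and 3.4 after — 1.8 units closer together.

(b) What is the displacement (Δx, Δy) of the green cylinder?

(-1.9, 1.6)

From the two frames, the green cylinder sits at roughly (9.9, 0.8) before and (8.0, 2.4) after.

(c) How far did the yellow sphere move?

1.2

The yellow sphere was near (1.2, 4.5) before and (1.6, 3.4) after, so it travelled √(0.4² + 1.1²) ≈ 1.2 units.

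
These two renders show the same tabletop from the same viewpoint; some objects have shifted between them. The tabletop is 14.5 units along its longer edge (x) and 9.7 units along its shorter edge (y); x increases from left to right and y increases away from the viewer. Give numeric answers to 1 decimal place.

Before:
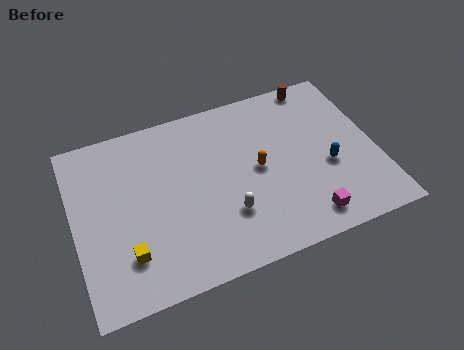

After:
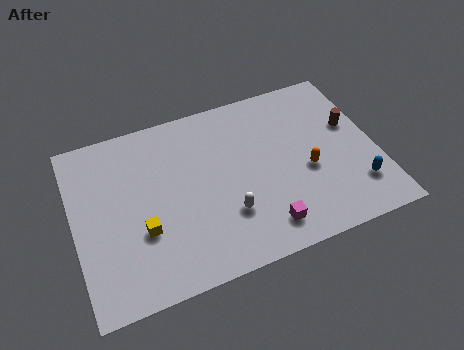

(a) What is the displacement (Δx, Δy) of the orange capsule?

(2.3, -0.9)

The orange capsule started near (8.8, 4.9) and ended near (11.1, 4.0).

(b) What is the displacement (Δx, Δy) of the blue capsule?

(1.2, -1.6)

The blue capsule started near (12.1, 3.9) and ended near (13.3, 2.3).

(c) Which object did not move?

the white capsule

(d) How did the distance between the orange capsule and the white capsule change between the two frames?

+1.5

They were about 2.6 units apart before and 4.1 after — 1.5 units further apart.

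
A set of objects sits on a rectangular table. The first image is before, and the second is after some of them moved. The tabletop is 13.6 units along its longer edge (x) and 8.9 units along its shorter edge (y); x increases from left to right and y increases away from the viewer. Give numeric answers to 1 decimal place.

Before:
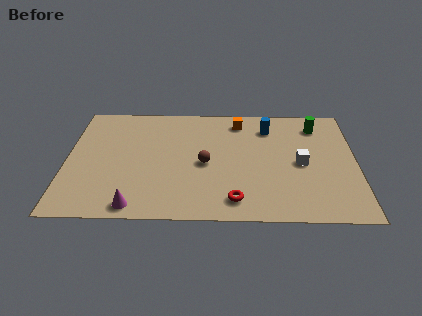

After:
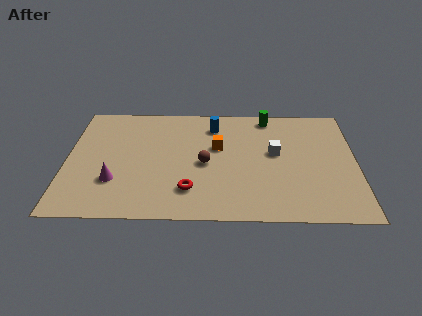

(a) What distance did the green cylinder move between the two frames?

2.4

The green cylinder moved from about (11.8, 7.2) to (9.5, 7.9), a distance of √(2.3² + 0.7²) ≈ 2.4.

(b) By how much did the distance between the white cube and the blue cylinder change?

+0.4

Before: roughly 3.2 units apart; after: 3.6. That's 0.4 units further apart.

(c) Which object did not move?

the brown sphere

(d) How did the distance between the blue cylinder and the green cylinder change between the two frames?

+0.4

The distance was about 2.3 in the first image and 2.7 in the second, so they moved 0.4 units further apart.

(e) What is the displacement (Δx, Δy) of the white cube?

(-1.2, 0.8)

The white cube started near (11.0, 4.2) and ended near (9.8, 5.0).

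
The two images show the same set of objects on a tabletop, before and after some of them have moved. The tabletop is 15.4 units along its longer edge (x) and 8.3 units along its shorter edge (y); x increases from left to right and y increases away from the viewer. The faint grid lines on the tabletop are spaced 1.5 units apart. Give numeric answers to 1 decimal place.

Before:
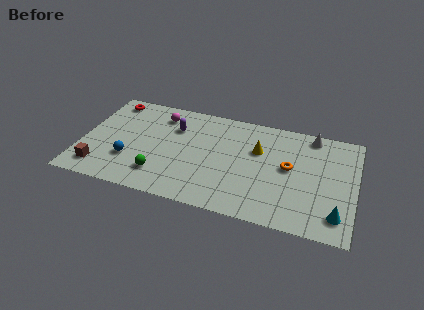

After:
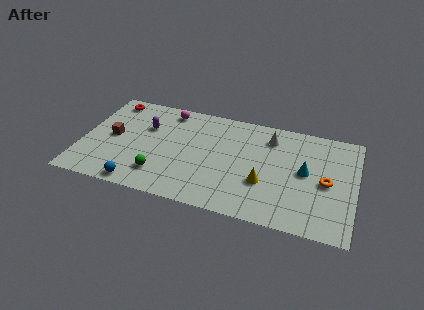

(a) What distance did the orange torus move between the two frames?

2.2

The orange torus was near (11.7, 4.5) before and (13.8, 3.9) after, so it travelled √(2.1² + 0.6²) ≈ 2.2 units.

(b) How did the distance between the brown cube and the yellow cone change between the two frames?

-0.7

Before: roughly 9.5 units apart; after: 8.8. That's 0.7 units closer together.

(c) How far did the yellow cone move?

2.5

The yellow cone moved from about (9.9, 5.4) to (10.4, 2.9), a distance of √(0.5² + 2.5²) ≈ 2.5.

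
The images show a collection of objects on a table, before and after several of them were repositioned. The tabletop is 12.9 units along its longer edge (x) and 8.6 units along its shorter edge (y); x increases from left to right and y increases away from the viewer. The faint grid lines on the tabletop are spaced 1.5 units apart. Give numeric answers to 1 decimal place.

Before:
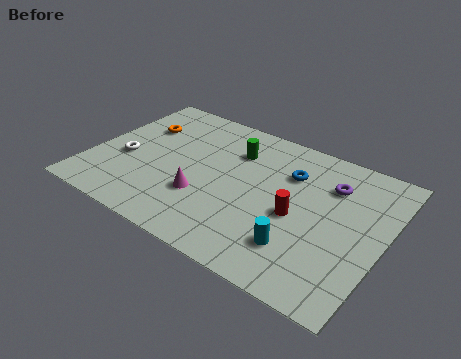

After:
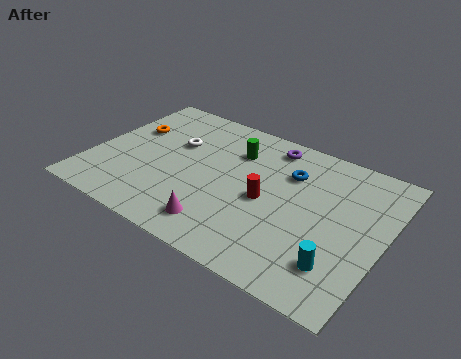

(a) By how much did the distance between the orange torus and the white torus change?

-0.3

Before: roughly 2.4 units apart; after: 2.1. That's 0.3 units closer together.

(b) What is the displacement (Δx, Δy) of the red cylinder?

(-1.4, 0.2)

The red cylinder was at about (9.2, 3.8) and moved to about (7.8, 4.0).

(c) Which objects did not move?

the blue torus and the green cylinder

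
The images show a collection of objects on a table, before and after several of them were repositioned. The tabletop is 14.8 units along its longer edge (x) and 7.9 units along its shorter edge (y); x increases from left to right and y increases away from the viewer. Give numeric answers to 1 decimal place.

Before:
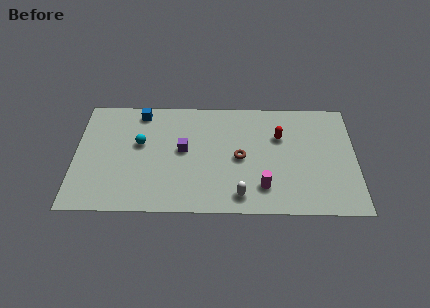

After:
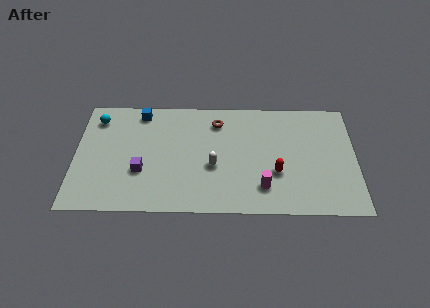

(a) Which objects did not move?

the blue cube and the magenta cylinder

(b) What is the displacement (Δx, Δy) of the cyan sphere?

(-2.3, 1.7)

The cyan sphere was at about (3.4, 4.7) and moved to about (1.1, 6.4).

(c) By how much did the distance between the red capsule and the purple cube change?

+1.9

Before: roughly 5.2 units apart; after: 7.1. That's 1.9 units further apart.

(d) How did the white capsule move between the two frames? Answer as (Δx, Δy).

(-1.4, 2.0)

From the two frames, the white capsule sits at roughly (8.7, 1.2) before and (7.3, 3.2) after.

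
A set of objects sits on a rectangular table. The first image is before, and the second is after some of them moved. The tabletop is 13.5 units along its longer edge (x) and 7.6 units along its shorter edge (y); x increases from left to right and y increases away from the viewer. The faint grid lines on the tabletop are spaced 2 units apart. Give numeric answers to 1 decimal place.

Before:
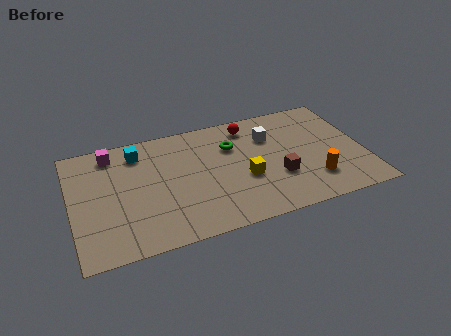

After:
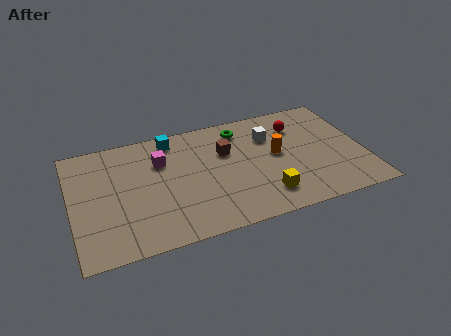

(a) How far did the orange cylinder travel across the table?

2.7

From (11.0, 1.9) to (9.5, 4.1), the orange cylinder covered √(1.5² + 2.2²) ≈ 2.7 units.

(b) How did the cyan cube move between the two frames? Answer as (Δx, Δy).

(1.6, 0.4)

From the two frames, the cyan cube sits at roughly (3.2, 6.2) before and (4.8, 6.6) after.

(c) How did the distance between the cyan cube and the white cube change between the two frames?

-1.5

Before: roughly 6.2 units apart; after: 4.7. That's 1.5 units closer together.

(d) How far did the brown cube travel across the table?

3.3

The brown cube moved from about (9.4, 2.6) to (7.2, 5.0), a distance of √(2.2² + 2.4²) ≈ 3.3.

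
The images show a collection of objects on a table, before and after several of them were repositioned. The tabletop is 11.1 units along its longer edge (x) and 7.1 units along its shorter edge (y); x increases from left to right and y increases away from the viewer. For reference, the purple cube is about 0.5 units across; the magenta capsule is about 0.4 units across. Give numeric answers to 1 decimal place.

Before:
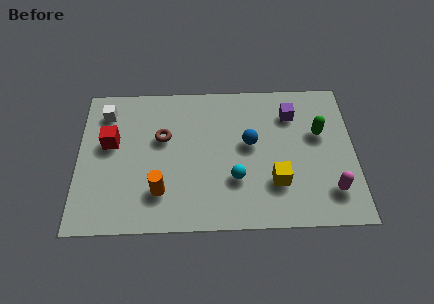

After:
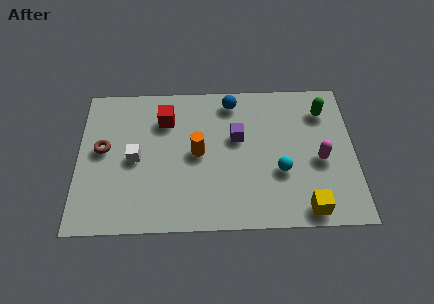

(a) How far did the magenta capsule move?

1.6

The magenta capsule was near (10.1, 1.6) before and (9.7, 3.1) after, so it travelled √(0.4² + 1.5²) ≈ 1.6 units.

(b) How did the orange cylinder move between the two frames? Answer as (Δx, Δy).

(1.5, 1.8)

The orange cylinder was at about (3.3, 1.8) and moved to about (4.8, 3.6).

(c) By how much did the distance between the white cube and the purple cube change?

-3.3

Before: roughly 7.5 units apart; after: 4.2. That's 3.3 units closer together.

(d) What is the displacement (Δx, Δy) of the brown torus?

(-2.4, -0.5)

From the two frames, the brown torus sits at roughly (3.4, 4.4) before and (1.0, 3.9) after.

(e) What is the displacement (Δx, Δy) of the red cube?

(2.2, 1.1)

The red cube started near (1.3, 4.2) and ended near (3.5, 5.3).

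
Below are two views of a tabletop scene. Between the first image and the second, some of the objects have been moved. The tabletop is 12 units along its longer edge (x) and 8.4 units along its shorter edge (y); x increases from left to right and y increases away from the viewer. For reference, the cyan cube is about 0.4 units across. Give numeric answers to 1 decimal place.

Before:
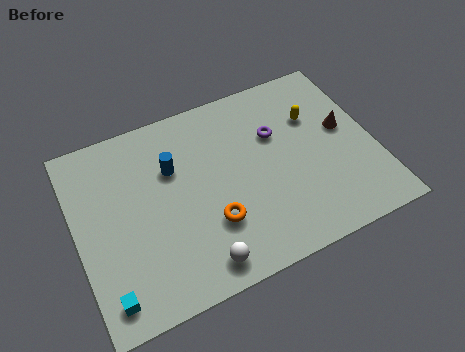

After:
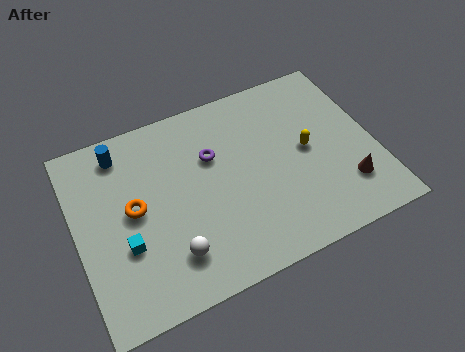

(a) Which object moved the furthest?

the orange torus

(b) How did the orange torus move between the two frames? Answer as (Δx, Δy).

(-2.9, 1.8)

From the two frames, the orange torus sits at roughly (5.2, 2.6) before and (2.3, 4.4) after.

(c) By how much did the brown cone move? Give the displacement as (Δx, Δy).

(-0.3, -2.6)

The brown cone was at about (10.9, 4.7) and moved to about (10.6, 2.1).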